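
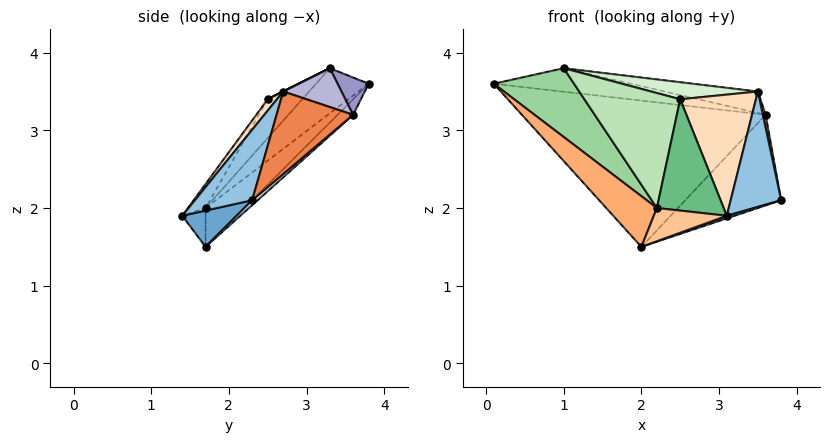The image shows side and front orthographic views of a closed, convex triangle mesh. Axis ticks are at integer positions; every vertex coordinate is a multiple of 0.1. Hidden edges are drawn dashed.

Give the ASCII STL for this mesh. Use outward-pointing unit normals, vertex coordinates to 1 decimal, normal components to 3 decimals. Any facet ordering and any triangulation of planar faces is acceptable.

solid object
 facet normal 0.330 -0.047 -0.943
  outer loop
   vertex 3.1 1.4 1.9
   vertex 2.0 1.7 1.5
   vertex 3.8 2.3 2.1
  endloop
 endfacet
 facet normal 0.708 -0.624 0.330
  outer loop
   vertex 3.5 2.7 3.5
   vertex 3.1 1.4 1.9
   vertex 3.8 2.3 2.1
  endloop
 endfacet
 facet normal -0.044 0.686 -0.726
  outer loop
   vertex 3.6 3.6 3.2
   vertex 2.0 1.7 1.5
   vertex 0.1 3.8 3.6
  endloop
 endfacet
 facet normal 0.037 0.649 -0.760
  outer loop
   vertex 3.6 3.6 3.2
   vertex 3.8 2.3 2.1
   vertex 2.0 1.7 1.5
  endloop
 endfacet
 facet normal 0.975 -0.035 0.219
  outer loop
   vertex 3.6 3.6 3.2
   vertex 3.5 2.7 3.5
   vertex 3.8 2.3 2.1
  endloop
 endfacet
 facet normal -0.591 -0.771 0.236
  outer loop
   vertex 2.2 1.7 2.0
   vertex 0.1 3.8 3.6
   vertex 2.0 1.7 1.5
  endloop
 endfacet
 facet normal -0.302 -0.946 0.121
  outer loop
   vertex 2.2 1.7 2.0
   vertex 2.0 1.7 1.5
   vertex 3.1 1.4 1.9
  endloop
 endfacet
 facet normal 0.096 -0.784 0.613
  outer loop
   vertex 2.5 2.5 3.4
   vertex 3.1 1.4 1.9
   vertex 3.5 2.7 3.5
  endloop
 endfacet
 facet normal -0.218 -0.827 0.519
  outer loop
   vertex 2.5 2.5 3.4
   vertex 2.2 1.7 2.0
   vertex 3.1 1.4 1.9
  endloop
 endfacet
 facet normal -0.513 -0.782 0.353
  outer loop
   vertex 1.0 3.3 3.8
   vertex 0.1 3.8 3.6
   vertex 2.2 1.7 2.0
  endloop
 endfacet
 facet normal -0.289 -0.803 0.521
  outer loop
   vertex 1.0 3.3 3.8
   vertex 2.2 1.7 2.0
   vertex 2.5 2.5 3.4
  endloop
 endfacet
 facet normal 0.000 -0.447 0.894
  outer loop
   vertex 1.0 3.3 3.8
   vertex 2.5 2.5 3.4
   vertex 3.5 2.7 3.5
  endloop
 endfacet
 facet normal 0.126 0.555 0.822
  outer loop
   vertex 1.0 3.3 3.8
   vertex 3.6 3.6 3.2
   vertex 0.1 3.8 3.6
  endloop
 endfacet
 facet normal 0.183 0.293 0.939
  outer loop
   vertex 1.0 3.3 3.8
   vertex 3.5 2.7 3.5
   vertex 3.6 3.6 3.2
  endloop
 endfacet
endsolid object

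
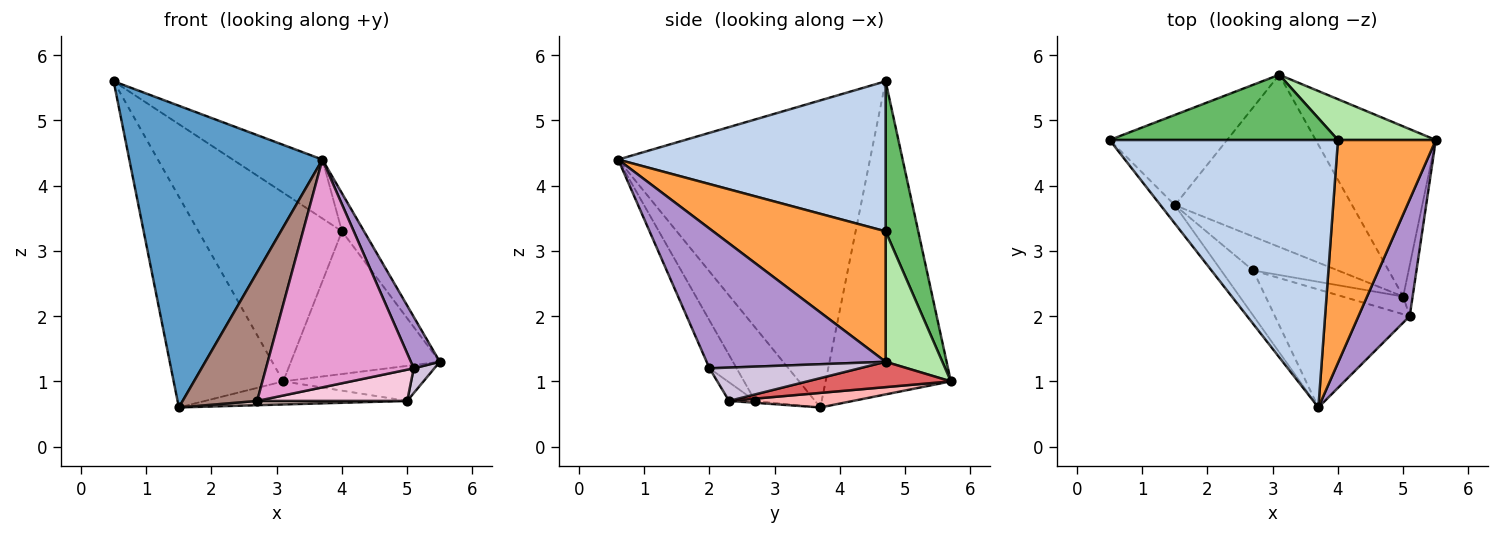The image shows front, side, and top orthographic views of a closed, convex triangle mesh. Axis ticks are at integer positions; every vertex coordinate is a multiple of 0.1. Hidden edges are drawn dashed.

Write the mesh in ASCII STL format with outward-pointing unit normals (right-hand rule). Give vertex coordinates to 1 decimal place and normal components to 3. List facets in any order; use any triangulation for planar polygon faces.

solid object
 facet normal -0.793 -0.608 -0.037
  outer loop
   vertex 1.5 3.7 0.6
   vertex 3.7 0.6 4.4
   vertex 0.5 4.7 5.6
  endloop
 endfacet
 facet normal 0.540 0.181 0.822
  outer loop
   vertex 4.0 4.7 3.3
   vertex 0.5 4.7 5.6
   vertex 3.7 0.6 4.4
  endloop
 endfacet
 facet normal 0.796 0.102 0.597
  outer loop
   vertex 4.0 4.7 3.3
   vertex 3.7 0.6 4.4
   vertex 5.5 4.7 1.3
  endloop
 endfacet
 facet normal -0.724 0.634 -0.272
  outer loop
   vertex 3.1 5.7 1.0
   vertex 1.5 3.7 0.6
   vertex 0.5 4.7 5.6
  endloop
 endfacet
 facet normal 0.210 0.924 0.320
  outer loop
   vertex 3.1 5.7 1.0
   vertex 0.5 4.7 5.6
   vertex 4.0 4.7 3.3
  endloop
 endfacet
 facet normal 0.344 0.903 0.258
  outer loop
   vertex 3.1 5.7 1.0
   vertex 4.0 4.7 3.3
   vertex 5.5 4.7 1.3
  endloop
 endfacet
 facet normal 0.202 0.198 -0.959
  outer loop
   vertex 3.1 5.7 1.0
   vertex 5.5 4.7 1.3
   vertex 5.0 2.3 0.7
  endloop
 endfacet
 facet normal 0.081 0.133 -0.988
  outer loop
   vertex 3.1 5.7 1.0
   vertex 5.0 2.3 0.7
   vertex 1.5 3.7 0.6
  endloop
 endfacet
 facet normal 0.928 -0.150 0.340
  outer loop
   vertex 5.1 2.0 1.2
   vertex 5.5 4.7 1.3
   vertex 3.7 0.6 4.4
  endloop
 endfacet
 facet normal 0.954 -0.131 -0.270
  outer loop
   vertex 5.1 2.0 1.2
   vertex 5.0 2.3 0.7
   vertex 5.5 4.7 1.3
  endloop
 endfacet
 facet normal -0.605 -0.752 -0.263
  outer loop
   vertex 2.7 2.7 0.7
   vertex 3.7 0.6 4.4
   vertex 1.5 3.7 0.6
  endloop
 endfacet
 facet normal -0.022 -0.125 -0.992
  outer loop
   vertex 2.7 2.7 0.7
   vertex 1.5 3.7 0.6
   vertex 5.0 2.3 0.7
  endloop
 endfacet
 facet normal -0.161 -0.876 -0.454
  outer loop
   vertex 2.7 2.7 0.7
   vertex 5.1 2.0 1.2
   vertex 3.7 0.6 4.4
  endloop
 endfacet
 facet normal -0.150 -0.861 -0.487
  outer loop
   vertex 2.7 2.7 0.7
   vertex 5.0 2.3 0.7
   vertex 5.1 2.0 1.2
  endloop
 endfacet
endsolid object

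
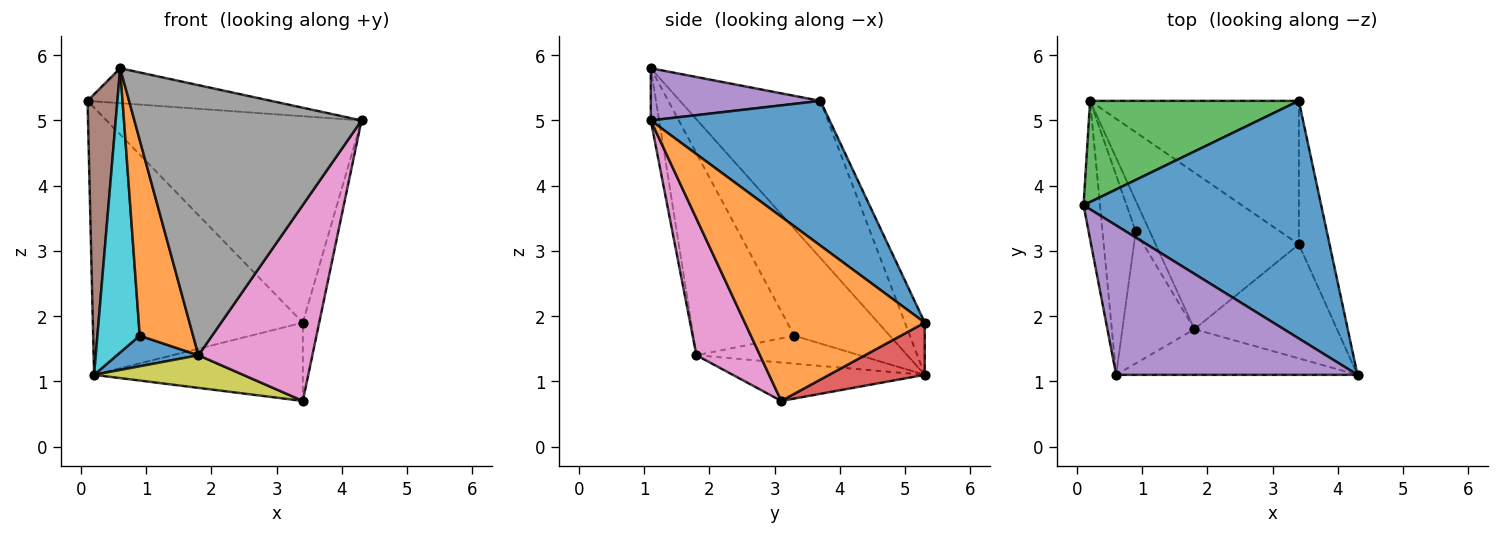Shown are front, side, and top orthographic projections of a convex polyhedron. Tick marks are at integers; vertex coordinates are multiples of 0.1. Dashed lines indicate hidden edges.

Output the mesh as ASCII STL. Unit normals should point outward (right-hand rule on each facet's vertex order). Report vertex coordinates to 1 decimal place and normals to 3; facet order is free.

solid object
 facet normal 0.418 0.596 0.686
  outer loop
   vertex 3.4 5.3 1.9
   vertex 0.1 3.7 5.3
   vertex 4.3 1.1 5.0
  endloop
 endfacet
 facet normal 0.982 0.089 -0.164
  outer loop
   vertex 3.4 3.1 0.7
   vertex 3.4 5.3 1.9
   vertex 4.3 1.1 5.0
  endloop
 endfacet
 facet normal -0.088 0.932 0.353
  outer loop
   vertex 0.2 5.3 1.1
   vertex 0.1 3.7 5.3
   vertex 3.4 5.3 1.9
  endloop
 endfacet
 facet normal 0.214 0.468 -0.857
  outer loop
   vertex 0.2 5.3 1.1
   vertex 3.4 5.3 1.9
   vertex 3.4 3.1 0.7
  endloop
 endfacet
 facet normal 0.206 0.223 0.953
  outer loop
   vertex 0.6 1.1 5.8
   vertex 4.3 1.1 5.0
   vertex 0.1 3.7 5.3
  endloop
 endfacet
 facet normal -0.973 -0.207 -0.102
  outer loop
   vertex 0.6 1.1 5.8
   vertex 0.1 3.7 5.3
   vertex 0.2 5.3 1.1
  endloop
 endfacet
 facet normal 0.434 -0.779 -0.453
  outer loop
   vertex 1.8 1.8 1.4
   vertex 3.4 3.1 0.7
   vertex 4.3 1.1 5.0
  endloop
 endfacet
 facet normal -0.036 -0.985 -0.167
  outer loop
   vertex 1.8 1.8 1.4
   vertex 4.3 1.1 5.0
   vertex 0.6 1.1 5.8
  endloop
 endfacet
 facet normal -0.254 -0.197 -0.947
  outer loop
   vertex 1.8 1.8 1.4
   vertex 0.2 5.3 1.1
   vertex 3.4 3.1 0.7
  endloop
 endfacet
 facet normal -0.879 -0.390 -0.274
  outer loop
   vertex 0.9 3.3 1.7
   vertex 0.6 1.1 5.8
   vertex 0.2 5.3 1.1
  endloop
 endfacet
 facet normal -0.816 -0.408 -0.408
  outer loop
   vertex 0.9 3.3 1.7
   vertex 0.2 5.3 1.1
   vertex 1.8 1.8 1.4
  endloop
 endfacet
 facet normal -0.843 -0.446 -0.301
  outer loop
   vertex 0.9 3.3 1.7
   vertex 1.8 1.8 1.4
   vertex 0.6 1.1 5.8
  endloop
 endfacet
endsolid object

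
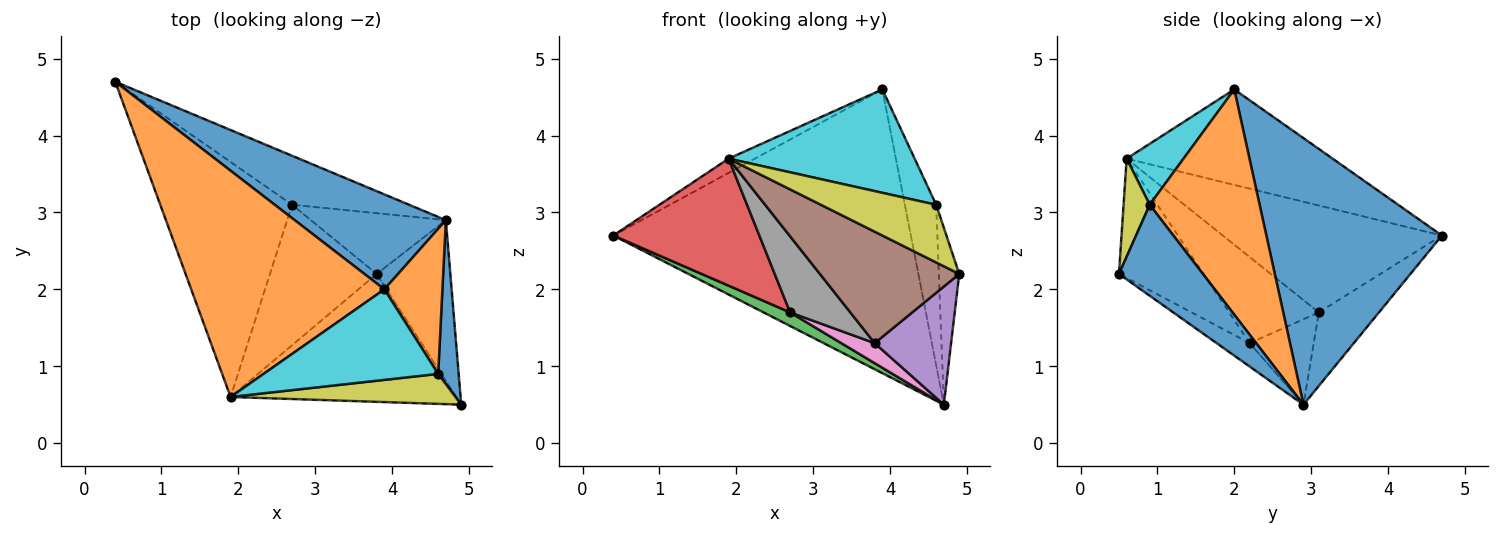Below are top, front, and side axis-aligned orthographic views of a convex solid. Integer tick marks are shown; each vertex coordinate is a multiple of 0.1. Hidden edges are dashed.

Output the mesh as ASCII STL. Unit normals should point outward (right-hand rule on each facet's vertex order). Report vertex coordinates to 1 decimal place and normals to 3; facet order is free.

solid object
 facet normal 0.488 0.828 0.277
  outer loop
   vertex 3.9 2.0 4.6
   vertex 4.7 2.9 0.5
   vertex 0.4 4.7 2.7
  endloop
 endfacet
 facet normal -0.442 0.056 0.895
  outer loop
   vertex 1.9 0.6 3.7
   vertex 3.9 2.0 4.6
   vertex 0.4 4.7 2.7
  endloop
 endfacet
 facet normal -0.518 -0.229 -0.825
  outer loop
   vertex 2.7 3.1 1.7
   vertex 0.4 4.7 2.7
   vertex 4.7 2.9 0.5
  endloop
 endfacet
 facet normal -0.581 -0.387 -0.716
  outer loop
   vertex 2.7 3.1 1.7
   vertex 1.9 0.6 3.7
   vertex 0.4 4.7 2.7
  endloop
 endfacet
 facet normal -0.248 -0.574 -0.781
  outer loop
   vertex 3.8 2.2 1.3
   vertex 4.7 2.9 0.5
   vertex 4.9 0.5 2.2
  endloop
 endfacet
 facet normal -0.370 -0.610 -0.700
  outer loop
   vertex 3.8 2.2 1.3
   vertex 4.9 0.5 2.2
   vertex 1.9 0.6 3.7
  endloop
 endfacet
 facet normal -0.515 -0.268 -0.814
  outer loop
   vertex 3.8 2.2 1.3
   vertex 2.7 3.1 1.7
   vertex 4.7 2.9 0.5
  endloop
 endfacet
 facet normal -0.579 -0.389 -0.717
  outer loop
   vertex 3.8 2.2 1.3
   vertex 1.9 0.6 3.7
   vertex 2.7 3.1 1.7
  endloop
 endfacet
 facet normal 0.197 -0.870 0.452
  outer loop
   vertex 4.6 0.9 3.1
   vertex 1.9 0.6 3.7
   vertex 4.9 0.5 2.2
  endloop
 endfacet
 facet normal 0.224 -0.733 0.642
  outer loop
   vertex 4.6 0.9 3.1
   vertex 3.9 2.0 4.6
   vertex 1.9 0.6 3.7
  endloop
 endfacet
 facet normal 0.949 0.231 0.214
  outer loop
   vertex 4.6 0.9 3.1
   vertex 4.9 0.5 2.2
   vertex 4.7 2.9 0.5
  endloop
 endfacet
 facet normal 0.933 0.266 0.241
  outer loop
   vertex 4.6 0.9 3.1
   vertex 4.7 2.9 0.5
   vertex 3.9 2.0 4.6
  endloop
 endfacet
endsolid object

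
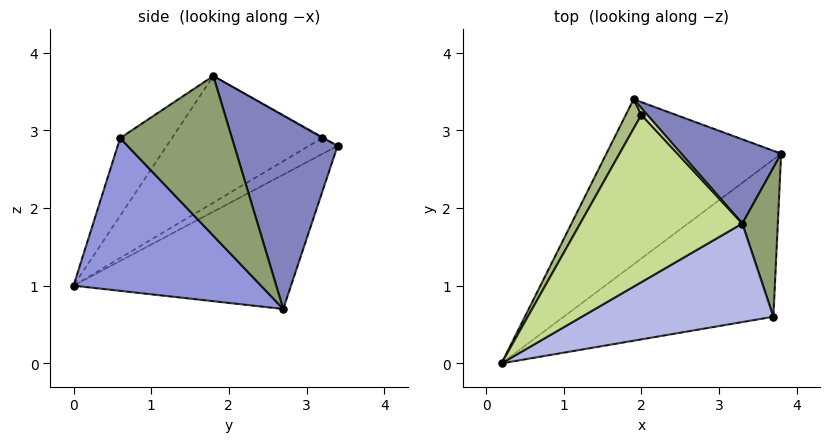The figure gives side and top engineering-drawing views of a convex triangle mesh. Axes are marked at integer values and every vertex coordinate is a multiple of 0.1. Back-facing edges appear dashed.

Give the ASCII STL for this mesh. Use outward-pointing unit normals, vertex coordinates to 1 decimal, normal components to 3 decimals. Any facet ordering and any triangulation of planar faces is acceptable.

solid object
 facet normal -0.494 0.587 -0.642
  outer loop
   vertex 1.9 3.4 2.8
   vertex 3.8 2.7 0.7
   vertex 0.2 0.0 1.0
  endloop
 endfacet
 facet normal 0.617 0.719 0.319
  outer loop
   vertex 3.3 1.8 3.7
   vertex 3.8 2.7 0.7
   vertex 1.9 3.4 2.8
  endloop
 endfacet
 facet normal 0.443 -0.658 -0.608
  outer loop
   vertex 3.7 0.6 2.9
   vertex 0.2 0.0 1.0
   vertex 3.8 2.7 0.7
  endloop
 endfacet
 facet normal -0.302 -0.596 0.744
  outer loop
   vertex 3.7 0.6 2.9
   vertex 3.3 1.8 3.7
   vertex 0.2 0.0 1.0
  endloop
 endfacet
 facet normal 0.961 0.178 0.213
  outer loop
   vertex 3.7 0.6 2.9
   vertex 3.8 2.7 0.7
   vertex 3.3 1.8 3.7
  endloop
 endfacet
 facet normal -0.717 -0.010 0.697
  outer loop
   vertex 2.0 3.2 2.9
   vertex 1.9 3.4 2.8
   vertex 0.2 0.0 1.0
  endloop
 endfacet
 facet normal -0.611 -0.121 0.782
  outer loop
   vertex 2.0 3.2 2.9
   vertex 0.2 0.0 1.0
   vertex 3.3 1.8 3.7
  endloop
 endfacet
 facet normal -0.152 0.380 0.912
  outer loop
   vertex 2.0 3.2 2.9
   vertex 3.3 1.8 3.7
   vertex 1.9 3.4 2.8
  endloop
 endfacet
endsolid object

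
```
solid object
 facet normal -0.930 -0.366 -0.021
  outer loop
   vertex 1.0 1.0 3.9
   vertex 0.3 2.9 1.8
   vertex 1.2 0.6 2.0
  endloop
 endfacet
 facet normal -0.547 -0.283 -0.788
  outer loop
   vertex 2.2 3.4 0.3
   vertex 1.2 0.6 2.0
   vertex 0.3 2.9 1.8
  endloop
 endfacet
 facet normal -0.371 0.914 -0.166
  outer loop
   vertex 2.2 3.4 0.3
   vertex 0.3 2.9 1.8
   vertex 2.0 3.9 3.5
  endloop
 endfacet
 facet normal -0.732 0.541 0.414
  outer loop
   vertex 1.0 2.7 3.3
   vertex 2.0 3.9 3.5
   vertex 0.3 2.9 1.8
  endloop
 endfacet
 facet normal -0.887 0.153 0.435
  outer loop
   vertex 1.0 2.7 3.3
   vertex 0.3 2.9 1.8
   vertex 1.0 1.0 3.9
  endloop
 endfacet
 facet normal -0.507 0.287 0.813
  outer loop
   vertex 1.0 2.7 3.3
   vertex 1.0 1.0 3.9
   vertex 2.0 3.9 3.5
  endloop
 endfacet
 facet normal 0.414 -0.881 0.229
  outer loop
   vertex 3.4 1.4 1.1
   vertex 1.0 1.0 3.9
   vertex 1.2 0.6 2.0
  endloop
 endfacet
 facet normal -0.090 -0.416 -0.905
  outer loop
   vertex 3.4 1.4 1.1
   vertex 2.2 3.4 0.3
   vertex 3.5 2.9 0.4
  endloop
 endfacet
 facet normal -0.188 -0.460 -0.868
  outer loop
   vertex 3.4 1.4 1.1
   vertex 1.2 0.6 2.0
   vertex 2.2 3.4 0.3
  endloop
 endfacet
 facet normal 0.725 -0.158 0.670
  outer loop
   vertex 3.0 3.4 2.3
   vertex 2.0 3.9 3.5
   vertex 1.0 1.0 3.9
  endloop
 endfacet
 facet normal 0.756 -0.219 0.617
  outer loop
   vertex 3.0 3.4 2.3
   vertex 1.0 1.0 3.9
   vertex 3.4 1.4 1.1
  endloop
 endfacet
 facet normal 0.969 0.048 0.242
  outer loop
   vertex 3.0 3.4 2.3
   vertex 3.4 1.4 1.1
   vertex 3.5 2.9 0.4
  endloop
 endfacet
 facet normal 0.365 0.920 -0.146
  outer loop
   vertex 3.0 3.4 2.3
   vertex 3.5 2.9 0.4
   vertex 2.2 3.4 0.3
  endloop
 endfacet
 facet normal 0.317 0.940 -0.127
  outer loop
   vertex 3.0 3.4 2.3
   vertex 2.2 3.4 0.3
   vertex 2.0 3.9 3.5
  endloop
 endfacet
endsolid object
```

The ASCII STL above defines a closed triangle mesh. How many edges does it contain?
21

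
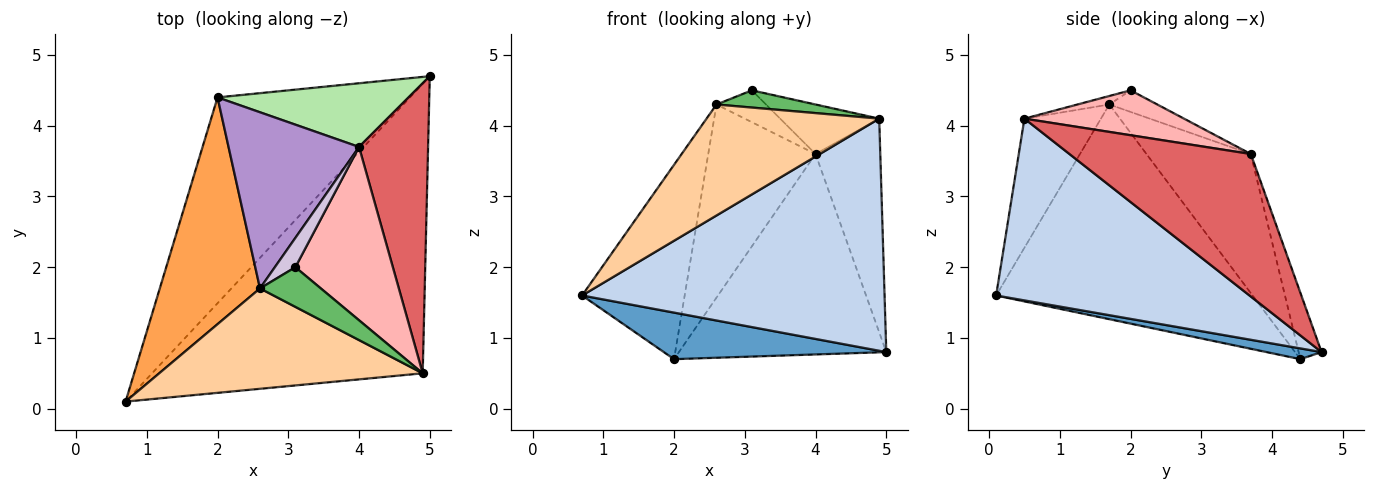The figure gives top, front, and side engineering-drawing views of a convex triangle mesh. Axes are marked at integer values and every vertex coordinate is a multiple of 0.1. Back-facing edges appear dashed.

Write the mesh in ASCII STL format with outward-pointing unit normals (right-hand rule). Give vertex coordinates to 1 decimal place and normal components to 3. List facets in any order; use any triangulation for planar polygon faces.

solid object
 facet normal 0.054 -0.220 -0.974
  outer loop
   vertex 2.0 4.4 0.7
   vertex 5.0 4.7 0.8
   vertex 0.7 0.1 1.6
  endloop
 endfacet
 facet normal 0.464 -0.554 -0.691
  outer loop
   vertex 4.9 0.5 4.1
   vertex 0.7 0.1 1.6
   vertex 5.0 4.7 0.8
  endloop
 endfacet
 facet normal -0.852 0.341 0.398
  outer loop
   vertex 2.6 1.7 4.3
   vertex 2.0 4.4 0.7
   vertex 0.7 0.1 1.6
  endloop
 endfacet
 facet normal -0.312 -0.705 0.637
  outer loop
   vertex 2.6 1.7 4.3
   vertex 0.7 0.1 1.6
   vertex 4.9 0.5 4.1
  endloop
 endfacet
 facet normal -0.127 -0.395 0.910
  outer loop
   vertex 2.6 1.7 4.3
   vertex 4.9 0.5 4.1
   vertex 3.1 2.0 4.5
  endloop
 endfacet
 facet normal -0.105 0.948 0.301
  outer loop
   vertex 4.0 3.7 3.6
   vertex 5.0 4.7 0.8
   vertex 2.0 4.4 0.7
  endloop
 endfacet
 facet normal 0.857 0.306 0.415
  outer loop
   vertex 4.0 3.7 3.6
   vertex 4.9 0.5 4.1
   vertex 5.0 4.7 0.8
  endloop
 endfacet
 facet normal 0.405 0.251 0.879
  outer loop
   vertex 4.0 3.7 3.6
   vertex 3.1 2.0 4.5
   vertex 4.9 0.5 4.1
  endloop
 endfacet
 facet normal -0.584 0.600 0.547
  outer loop
   vertex 4.0 3.7 3.6
   vertex 2.0 4.4 0.7
   vertex 2.6 1.7 4.3
  endloop
 endfacet
 facet normal -0.580 0.599 0.552
  outer loop
   vertex 4.0 3.7 3.6
   vertex 2.6 1.7 4.3
   vertex 3.1 2.0 4.5
  endloop
 endfacet
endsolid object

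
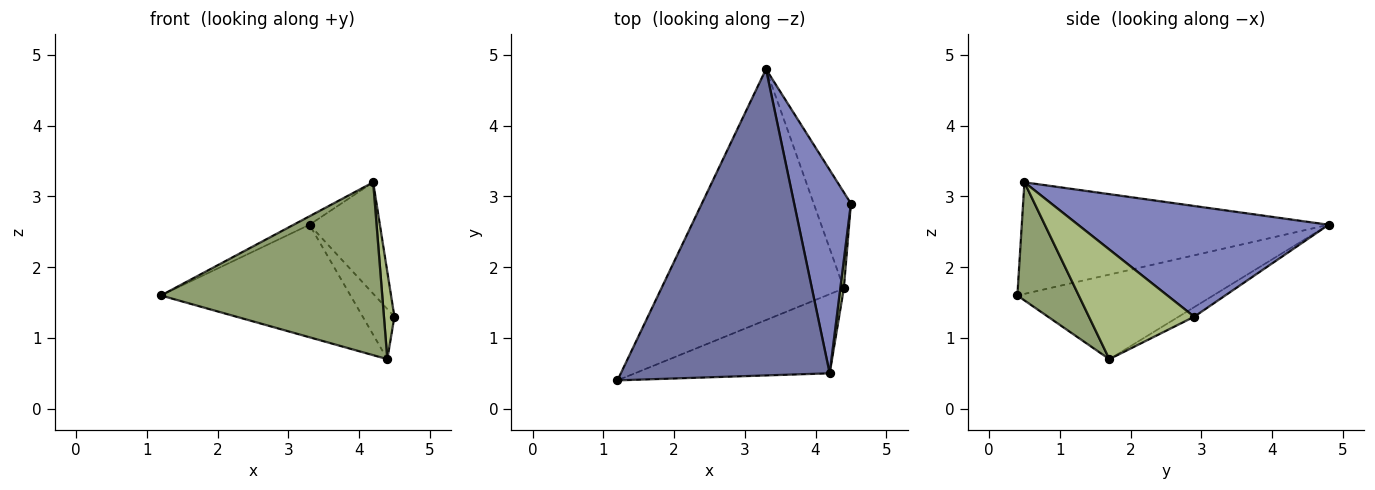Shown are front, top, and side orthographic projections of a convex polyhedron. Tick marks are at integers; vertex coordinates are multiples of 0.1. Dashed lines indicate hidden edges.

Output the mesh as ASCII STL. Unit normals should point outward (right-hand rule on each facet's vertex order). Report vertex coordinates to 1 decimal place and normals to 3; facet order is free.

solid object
 facet normal -0.471 0.024 0.882
  outer loop
   vertex 4.2 0.5 3.2
   vertex 3.3 4.8 2.6
   vertex 1.2 0.4 1.6
  endloop
 endfacet
 facet normal 0.863 0.242 0.443
  outer loop
   vertex 4.2 0.5 3.2
   vertex 4.5 2.9 1.3
   vertex 3.3 4.8 2.6
  endloop
 endfacet
 facet normal -0.389 0.377 -0.840
  outer loop
   vertex 4.4 1.7 0.7
   vertex 1.2 0.4 1.6
   vertex 3.3 4.8 2.6
  endloop
 endfacet
 facet normal -0.223 0.451 -0.864
  outer loop
   vertex 4.4 1.7 0.7
   vertex 3.3 4.8 2.6
   vertex 4.5 2.9 1.3
  endloop
 endfacet
 facet normal 0.245 -0.882 -0.404
  outer loop
   vertex 4.4 1.7 0.7
   vertex 4.2 0.5 3.2
   vertex 1.2 0.4 1.6
  endloop
 endfacet
 facet normal 0.995 -0.099 0.032
  outer loop
   vertex 4.4 1.7 0.7
   vertex 4.5 2.9 1.3
   vertex 4.2 0.5 3.2
  endloop
 endfacet
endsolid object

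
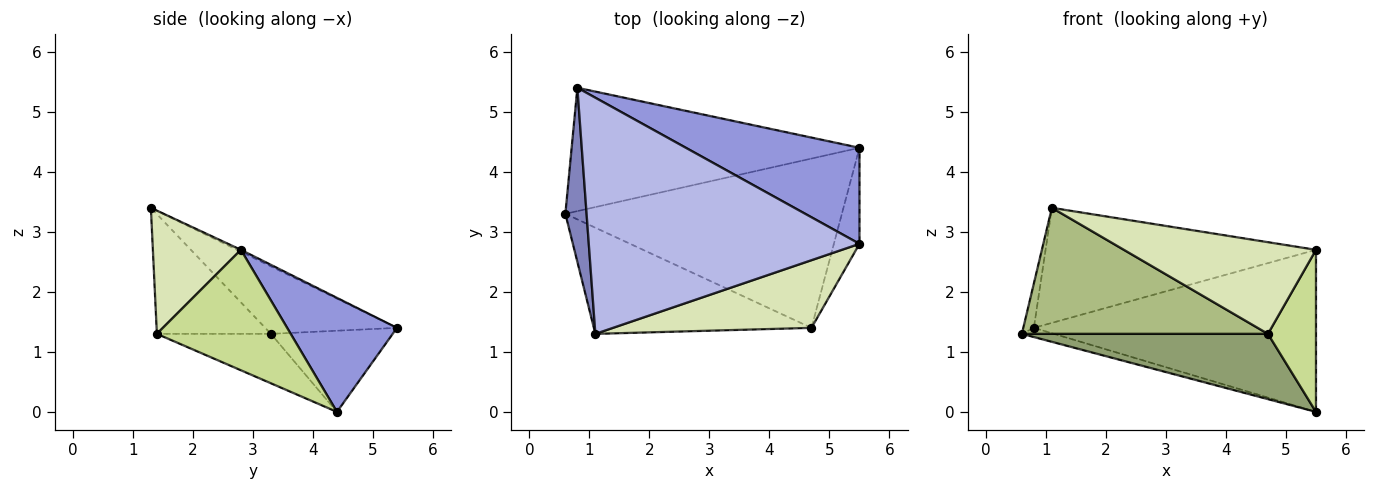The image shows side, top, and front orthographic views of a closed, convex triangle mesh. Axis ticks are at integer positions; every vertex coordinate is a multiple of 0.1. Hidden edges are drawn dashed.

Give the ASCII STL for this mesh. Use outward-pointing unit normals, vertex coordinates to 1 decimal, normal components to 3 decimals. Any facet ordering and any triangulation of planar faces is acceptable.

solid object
 facet normal -0.271 0.071 -0.960
  outer loop
   vertex 0.8 5.4 1.4
   vertex 5.5 4.4 0.0
   vertex 0.6 3.3 1.3
  endloop
 endfacet
 facet normal -0.951 0.076 0.299
  outer loop
   vertex 0.8 5.4 1.4
   vertex 0.6 3.3 1.3
   vertex 1.1 1.3 3.4
  endloop
 endfacet
 facet normal 0.318 0.816 0.483
  outer loop
   vertex 5.5 2.8 2.7
   vertex 5.5 4.4 0.0
   vertex 0.8 5.4 1.4
  endloop
 endfacet
 facet normal -0.006 0.438 0.899
  outer loop
   vertex 5.5 2.8 2.7
   vertex 0.8 5.4 1.4
   vertex 1.1 1.3 3.4
  endloop
 endfacet
 facet normal -0.164 -0.355 -0.920
  outer loop
   vertex 4.7 1.4 1.3
   vertex 0.6 3.3 1.3
   vertex 5.5 4.4 0.0
  endloop
 endfacet
 facet normal -0.334 -0.721 -0.607
  outer loop
   vertex 4.7 1.4 1.3
   vertex 1.1 1.3 3.4
   vertex 0.6 3.3 1.3
  endloop
 endfacet
 facet normal 0.923 -0.331 -0.196
  outer loop
   vertex 4.7 1.4 1.3
   vertex 5.5 4.4 0.0
   vertex 5.5 2.8 2.7
  endloop
 endfacet
 facet normal 0.346 -0.755 0.557
  outer loop
   vertex 4.7 1.4 1.3
   vertex 5.5 2.8 2.7
   vertex 1.1 1.3 3.4
  endloop
 endfacet
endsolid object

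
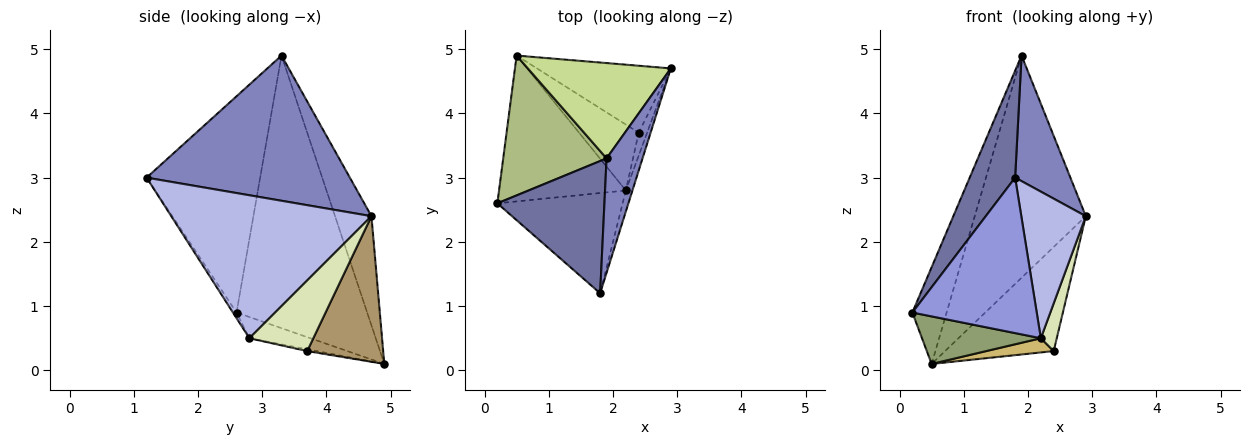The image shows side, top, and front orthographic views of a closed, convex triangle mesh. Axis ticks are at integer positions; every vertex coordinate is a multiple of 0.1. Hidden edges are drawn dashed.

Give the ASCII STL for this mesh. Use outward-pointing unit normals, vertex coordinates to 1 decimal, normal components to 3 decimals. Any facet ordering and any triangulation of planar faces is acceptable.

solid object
 facet normal -0.844 -0.338 0.418
  outer loop
   vertex 1.9 3.3 4.9
   vertex 0.2 2.6 0.9
   vertex 1.8 1.2 3.0
  endloop
 endfacet
 facet normal 0.939 -0.255 0.233
  outer loop
   vertex 1.9 3.3 4.9
   vertex 1.8 1.2 3.0
   vertex 2.9 4.7 2.4
  endloop
 endfacet
 facet normal -0.024 -0.840 -0.542
  outer loop
   vertex 2.2 2.8 0.5
   vertex 1.8 1.2 3.0
   vertex 0.2 2.6 0.9
  endloop
 endfacet
 facet normal 0.951 -0.306 -0.044
  outer loop
   vertex 2.2 2.8 0.5
   vertex 2.9 4.7 2.4
   vertex 1.8 1.2 3.0
  endloop
 endfacet
 facet normal -0.157 -0.306 -0.939
  outer loop
   vertex 0.5 4.9 0.1
   vertex 2.2 2.8 0.5
   vertex 0.2 2.6 0.9
  endloop
 endfacet
 facet normal -0.908 0.238 0.344
  outer loop
   vertex 0.5 4.9 0.1
   vertex 0.2 2.6 0.9
   vertex 1.9 3.3 4.9
  endloop
 endfacet
 facet normal -0.288 0.880 0.377
  outer loop
   vertex 0.5 4.9 0.1
   vertex 1.9 3.3 4.9
   vertex 2.9 4.7 2.4
  endloop
 endfacet
 facet normal 0.964 -0.240 -0.115
  outer loop
   vertex 2.4 3.7 0.3
   vertex 2.9 4.7 2.4
   vertex 2.2 2.8 0.5
  endloop
 endfacet
 facet normal 0.507 0.725 -0.466
  outer loop
   vertex 2.4 3.7 0.3
   vertex 0.5 4.9 0.1
   vertex 2.9 4.7 2.4
  endloop
 endfacet
 facet normal -0.030 -0.210 -0.977
  outer loop
   vertex 2.4 3.7 0.3
   vertex 2.2 2.8 0.5
   vertex 0.5 4.9 0.1
  endloop
 endfacet
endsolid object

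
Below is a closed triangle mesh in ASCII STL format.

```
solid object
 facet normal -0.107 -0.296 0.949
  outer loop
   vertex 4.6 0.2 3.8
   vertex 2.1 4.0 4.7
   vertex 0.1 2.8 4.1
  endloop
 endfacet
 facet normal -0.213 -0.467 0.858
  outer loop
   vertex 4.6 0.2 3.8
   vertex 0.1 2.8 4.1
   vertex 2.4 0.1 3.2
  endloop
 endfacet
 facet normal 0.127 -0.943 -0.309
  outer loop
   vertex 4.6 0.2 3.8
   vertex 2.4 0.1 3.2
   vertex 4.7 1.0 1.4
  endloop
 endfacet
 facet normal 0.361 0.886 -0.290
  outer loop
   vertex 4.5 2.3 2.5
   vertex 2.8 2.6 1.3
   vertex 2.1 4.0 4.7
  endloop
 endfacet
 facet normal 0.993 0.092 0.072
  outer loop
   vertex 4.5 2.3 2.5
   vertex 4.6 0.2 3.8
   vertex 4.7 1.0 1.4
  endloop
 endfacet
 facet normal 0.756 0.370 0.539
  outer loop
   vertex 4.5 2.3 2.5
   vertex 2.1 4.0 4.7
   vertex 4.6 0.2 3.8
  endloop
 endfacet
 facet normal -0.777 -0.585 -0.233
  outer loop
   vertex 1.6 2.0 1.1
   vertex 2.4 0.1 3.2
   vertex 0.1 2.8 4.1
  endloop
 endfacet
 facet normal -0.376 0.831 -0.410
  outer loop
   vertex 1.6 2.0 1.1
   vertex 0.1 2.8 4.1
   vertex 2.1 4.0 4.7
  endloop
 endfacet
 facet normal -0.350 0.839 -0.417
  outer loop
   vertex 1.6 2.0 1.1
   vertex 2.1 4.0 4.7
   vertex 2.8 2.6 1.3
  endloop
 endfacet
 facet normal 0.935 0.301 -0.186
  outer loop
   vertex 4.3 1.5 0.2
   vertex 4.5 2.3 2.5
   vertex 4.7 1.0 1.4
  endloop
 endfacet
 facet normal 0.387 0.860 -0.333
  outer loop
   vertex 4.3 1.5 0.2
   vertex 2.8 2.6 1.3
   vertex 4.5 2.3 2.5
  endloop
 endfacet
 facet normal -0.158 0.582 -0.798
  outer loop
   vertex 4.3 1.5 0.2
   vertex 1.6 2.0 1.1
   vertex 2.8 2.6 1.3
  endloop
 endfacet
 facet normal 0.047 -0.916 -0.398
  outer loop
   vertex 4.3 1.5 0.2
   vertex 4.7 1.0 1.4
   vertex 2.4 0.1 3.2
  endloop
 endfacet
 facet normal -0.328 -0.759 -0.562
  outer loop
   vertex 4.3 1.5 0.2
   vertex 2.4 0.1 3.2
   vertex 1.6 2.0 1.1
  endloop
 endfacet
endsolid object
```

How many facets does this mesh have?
14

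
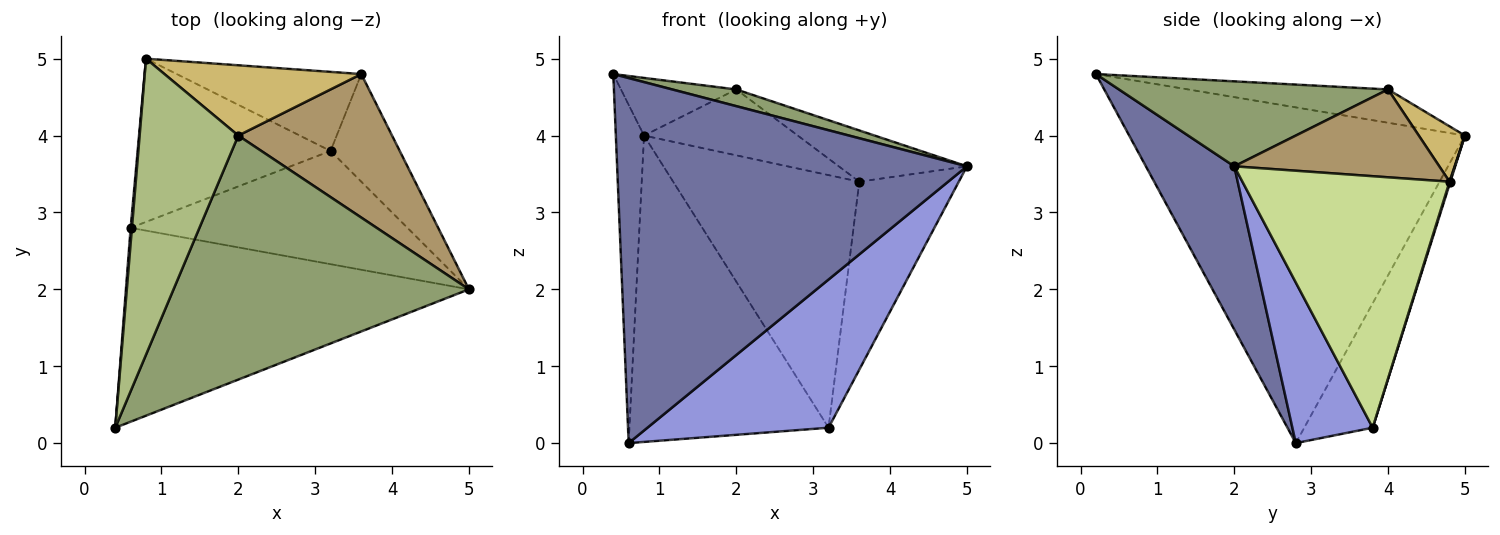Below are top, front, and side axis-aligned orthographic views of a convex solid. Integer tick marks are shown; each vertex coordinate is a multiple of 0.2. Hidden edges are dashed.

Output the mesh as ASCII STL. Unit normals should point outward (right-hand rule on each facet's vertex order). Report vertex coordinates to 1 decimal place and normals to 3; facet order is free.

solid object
 facet normal 0.218 -0.862 -0.458
  outer loop
   vertex 0.6 2.8 0.0
   vertex 5.0 2.0 3.6
   vertex 0.4 0.2 4.8
  endloop
 endfacet
 facet normal -0.996 0.084 0.004
  outer loop
   vertex 0.6 2.8 0.0
   vertex 0.4 0.2 4.8
   vertex 0.8 5.0 4.0
  endloop
 endfacet
 facet normal 0.332 -0.749 -0.573
  outer loop
   vertex 3.2 3.8 0.2
   vertex 5.0 2.0 3.6
   vertex 0.6 2.8 0.0
  endloop
 endfacet
 facet normal -0.290 0.845 -0.450
  outer loop
   vertex 3.2 3.8 0.2
   vertex 0.6 2.8 0.0
   vertex 0.8 5.0 4.0
  endloop
 endfacet
 facet normal 0.276 -0.066 0.959
  outer loop
   vertex 2.0 4.0 4.6
   vertex 0.4 0.2 4.8
   vertex 5.0 2.0 3.6
  endloop
 endfacet
 facet normal -0.315 0.182 0.932
  outer loop
   vertex 2.0 4.0 4.6
   vertex 0.8 5.0 4.0
   vertex 0.4 0.2 4.8
  endloop
 endfacet
 facet normal 0.875 0.420 -0.241
  outer loop
   vertex 3.6 4.8 3.4
   vertex 5.0 2.0 3.6
   vertex 3.2 3.8 0.2
  endloop
 endfacet
 facet normal 0.004 0.954 -0.299
  outer loop
   vertex 3.6 4.8 3.4
   vertex 3.2 3.8 0.2
   vertex 0.8 5.0 4.0
  endloop
 endfacet
 facet normal 0.474 0.296 0.829
  outer loop
   vertex 3.6 4.8 3.4
   vertex 2.0 4.0 4.6
   vertex 5.0 2.0 3.6
  endloop
 endfacet
 facet normal 0.201 0.670 0.715
  outer loop
   vertex 3.6 4.8 3.4
   vertex 0.8 5.0 4.0
   vertex 2.0 4.0 4.6
  endloop
 endfacet
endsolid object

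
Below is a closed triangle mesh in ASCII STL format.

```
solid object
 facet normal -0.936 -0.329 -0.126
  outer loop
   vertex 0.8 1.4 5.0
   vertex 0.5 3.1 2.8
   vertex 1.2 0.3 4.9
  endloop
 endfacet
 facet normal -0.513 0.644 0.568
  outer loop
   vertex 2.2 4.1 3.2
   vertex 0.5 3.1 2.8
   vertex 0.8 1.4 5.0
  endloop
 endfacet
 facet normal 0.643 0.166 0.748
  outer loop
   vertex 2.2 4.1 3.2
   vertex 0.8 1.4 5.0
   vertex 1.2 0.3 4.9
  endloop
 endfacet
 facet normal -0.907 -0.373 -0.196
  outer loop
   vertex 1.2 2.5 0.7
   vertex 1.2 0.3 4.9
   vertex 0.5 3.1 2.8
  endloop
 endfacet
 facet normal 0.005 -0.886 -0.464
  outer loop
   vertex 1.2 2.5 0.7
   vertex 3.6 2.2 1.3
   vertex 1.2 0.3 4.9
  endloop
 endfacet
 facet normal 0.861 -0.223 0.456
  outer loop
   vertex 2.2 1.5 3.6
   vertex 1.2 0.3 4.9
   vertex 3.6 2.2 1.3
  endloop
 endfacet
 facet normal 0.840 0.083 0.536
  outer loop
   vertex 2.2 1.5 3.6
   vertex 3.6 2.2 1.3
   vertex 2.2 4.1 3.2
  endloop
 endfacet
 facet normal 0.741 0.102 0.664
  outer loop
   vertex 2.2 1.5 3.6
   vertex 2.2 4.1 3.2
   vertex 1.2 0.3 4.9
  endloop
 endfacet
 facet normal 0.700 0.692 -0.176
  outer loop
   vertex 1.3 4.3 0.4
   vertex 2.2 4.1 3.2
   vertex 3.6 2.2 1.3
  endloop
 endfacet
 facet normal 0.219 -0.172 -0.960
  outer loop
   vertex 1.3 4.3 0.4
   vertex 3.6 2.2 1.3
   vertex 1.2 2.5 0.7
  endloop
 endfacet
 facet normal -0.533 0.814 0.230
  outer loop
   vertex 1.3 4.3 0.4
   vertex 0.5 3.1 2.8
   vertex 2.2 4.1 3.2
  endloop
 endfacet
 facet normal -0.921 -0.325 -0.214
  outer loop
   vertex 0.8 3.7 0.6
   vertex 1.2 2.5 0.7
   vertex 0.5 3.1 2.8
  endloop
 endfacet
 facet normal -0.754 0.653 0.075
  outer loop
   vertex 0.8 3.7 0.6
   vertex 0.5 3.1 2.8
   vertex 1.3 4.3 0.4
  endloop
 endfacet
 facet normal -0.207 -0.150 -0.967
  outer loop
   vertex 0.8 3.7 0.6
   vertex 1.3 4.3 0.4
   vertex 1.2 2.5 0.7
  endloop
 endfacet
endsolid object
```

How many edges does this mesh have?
21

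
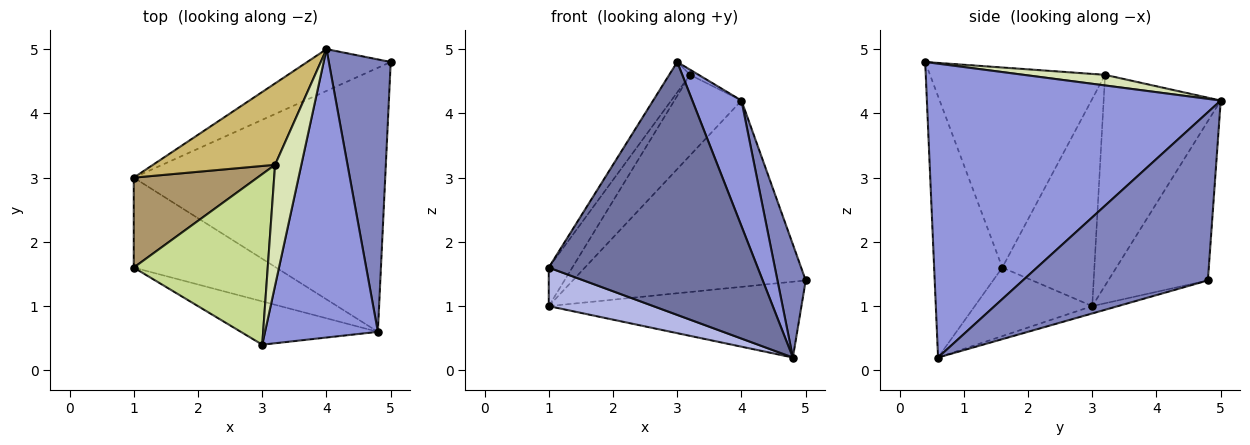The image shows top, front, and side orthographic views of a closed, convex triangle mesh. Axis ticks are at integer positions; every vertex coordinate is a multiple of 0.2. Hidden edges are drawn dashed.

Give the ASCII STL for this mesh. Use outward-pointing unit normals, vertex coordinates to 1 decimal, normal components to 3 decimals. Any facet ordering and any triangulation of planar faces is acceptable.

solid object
 facet normal -0.306 -0.938 -0.161
  outer loop
   vertex 3.0 0.4 4.8
   vertex 1.0 1.6 1.6
   vertex 4.8 0.6 0.2
  endloop
 endfacet
 facet normal 0.929 -0.142 0.342
  outer loop
   vertex 4.0 5.0 4.2
   vertex 4.8 0.6 0.2
   vertex 5.0 4.8 1.4
  endloop
 endfacet
 facet normal 0.922 -0.154 0.354
  outer loop
   vertex 4.0 5.0 4.2
   vertex 3.0 0.4 4.8
   vertex 4.8 0.6 0.2
  endloop
 endfacet
 facet normal -0.404 -0.360 -0.841
  outer loop
   vertex 1.0 3.0 1.0
   vertex 4.8 0.6 0.2
   vertex 1.0 1.6 1.6
  endloop
 endfacet
 facet normal -0.028 0.276 -0.961
  outer loop
   vertex 1.0 3.0 1.0
   vertex 5.0 4.8 1.4
   vertex 4.8 0.6 0.2
  endloop
 endfacet
 facet normal -0.385 0.901 -0.202
  outer loop
   vertex 1.0 3.0 1.0
   vertex 4.0 5.0 4.2
   vertex 5.0 4.8 1.4
  endloop
 endfacet
 facet normal -0.827 0.099 0.554
  outer loop
   vertex 3.2 3.2 4.6
   vertex 1.0 1.6 1.6
   vertex 3.0 0.4 4.8
  endloop
 endfacet
 facet normal 0.374 0.039 0.926
  outer loop
   vertex 3.2 3.2 4.6
   vertex 3.0 0.4 4.8
   vertex 4.0 5.0 4.2
  endloop
 endfacet
 facet normal -0.839 0.215 0.501
  outer loop
   vertex 3.2 3.2 4.6
   vertex 1.0 3.0 1.0
   vertex 1.0 1.6 1.6
  endloop
 endfacet
 facet normal -0.775 0.444 0.449
  outer loop
   vertex 3.2 3.2 4.6
   vertex 4.0 5.0 4.2
   vertex 1.0 3.0 1.0
  endloop
 endfacet
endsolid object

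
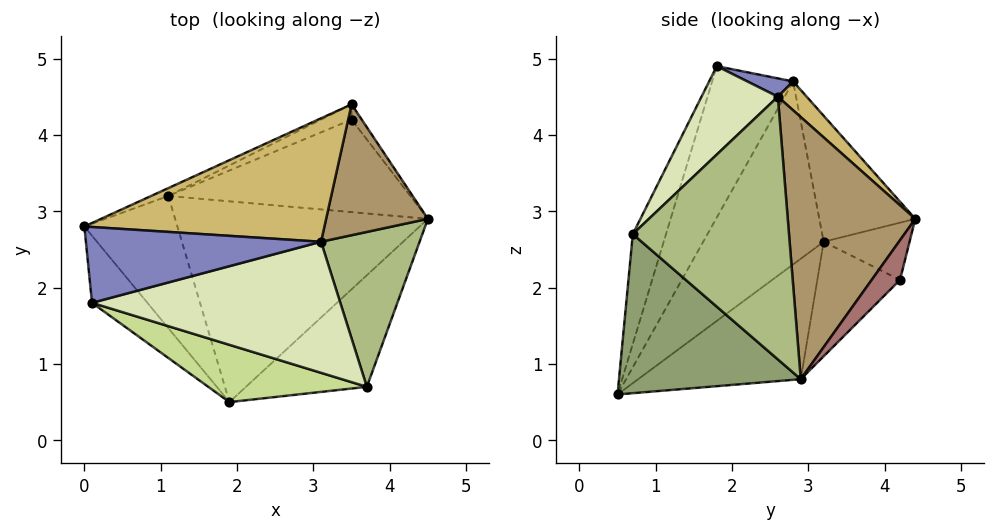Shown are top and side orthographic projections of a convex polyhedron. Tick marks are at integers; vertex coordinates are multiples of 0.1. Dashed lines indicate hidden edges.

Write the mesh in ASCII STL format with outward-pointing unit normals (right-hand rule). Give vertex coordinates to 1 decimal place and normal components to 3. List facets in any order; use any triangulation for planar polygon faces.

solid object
 facet normal -0.927 -0.161 -0.339
  outer loop
   vertex 0.1 1.8 4.9
   vertex 0.0 2.8 4.7
   vertex 1.9 0.5 0.6
  endloop
 endfacet
 facet normal 0.076 0.203 0.976
  outer loop
   vertex 3.1 2.6 4.5
   vertex 0.0 2.8 4.7
   vertex 0.1 1.8 4.9
  endloop
 endfacet
 facet normal -0.889 0.071 -0.452
  outer loop
   vertex 1.1 3.2 2.6
   vertex 1.9 0.5 0.6
   vertex 0.0 2.8 4.7
  endloop
 endfacet
 facet normal -0.378 0.476 -0.794
  outer loop
   vertex 1.1 3.2 2.6
   vertex 4.5 2.9 0.8
   vertex 1.9 0.5 0.6
  endloop
 endfacet
 facet normal 0.618 -0.630 -0.470
  outer loop
   vertex 3.7 0.7 2.7
   vertex 1.9 0.5 0.6
   vertex 4.5 2.9 0.8
  endloop
 endfacet
 facet normal 0.936 -0.037 0.351
  outer loop
   vertex 3.7 0.7 2.7
   vertex 4.5 2.9 0.8
   vertex 3.1 2.6 4.5
  endloop
 endfacet
 facet normal -0.156 -0.962 0.225
  outer loop
   vertex 3.7 0.7 2.7
   vertex 0.1 1.8 4.9
   vertex 1.9 0.5 0.6
  endloop
 endfacet
 facet normal 0.264 -0.618 0.740
  outer loop
   vertex 3.7 0.7 2.7
   vertex 3.1 2.6 4.5
   vertex 0.1 1.8 4.9
  endloop
 endfacet
 facet normal 0.926 0.114 0.360
  outer loop
   vertex 3.5 4.4 2.9
   vertex 3.1 2.6 4.5
   vertex 4.5 2.9 0.8
  endloop
 endfacet
 facet normal 0.091 0.650 0.754
  outer loop
   vertex 3.5 4.4 2.9
   vertex 0.0 2.8 4.7
   vertex 3.1 2.6 4.5
  endloop
 endfacet
 facet normal -0.440 0.896 -0.060
  outer loop
   vertex 3.5 4.4 2.9
   vertex 1.1 3.2 2.6
   vertex 0.0 2.8 4.7
  endloop
 endfacet
 facet normal -0.371 0.498 -0.784
  outer loop
   vertex 3.5 4.2 2.1
   vertex 4.5 2.9 0.8
   vertex 1.1 3.2 2.6
  endloop
 endfacet
 facet normal 0.687 0.705 -0.176
  outer loop
   vertex 3.5 4.2 2.1
   vertex 3.5 4.4 2.9
   vertex 4.5 2.9 0.8
  endloop
 endfacet
 facet normal -0.414 0.883 -0.221
  outer loop
   vertex 3.5 4.2 2.1
   vertex 1.1 3.2 2.6
   vertex 3.5 4.4 2.9
  endloop
 endfacet
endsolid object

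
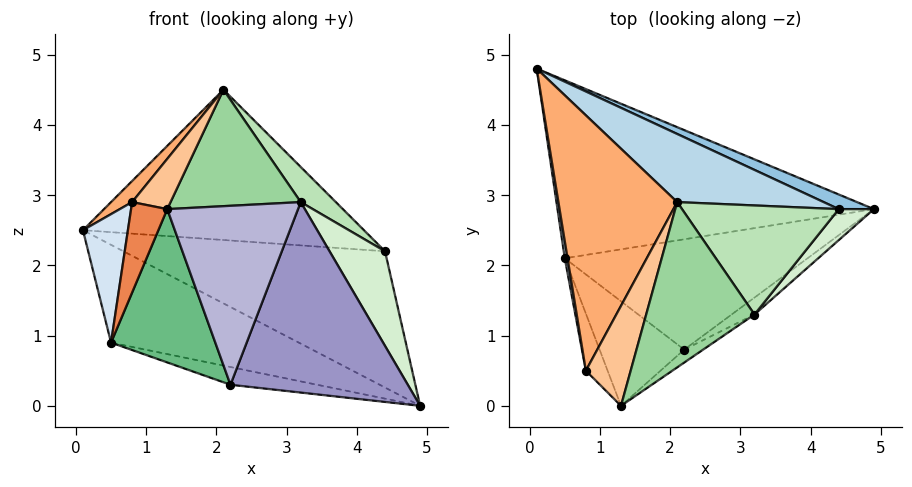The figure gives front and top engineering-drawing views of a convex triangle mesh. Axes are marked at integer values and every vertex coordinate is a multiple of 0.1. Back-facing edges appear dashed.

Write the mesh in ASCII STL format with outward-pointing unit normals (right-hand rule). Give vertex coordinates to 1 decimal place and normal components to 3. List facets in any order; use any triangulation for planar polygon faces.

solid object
 facet normal -0.248 0.466 -0.849
  outer loop
   vertex 0.5 2.1 0.9
   vertex 0.1 4.8 2.5
   vertex 4.9 2.8 0.0
  endloop
 endfacet
 facet normal 0.425 0.900 0.097
  outer loop
   vertex 4.4 2.8 2.2
   vertex 4.9 2.8 0.0
   vertex 0.1 4.8 2.5
  endloop
 endfacet
 facet normal 0.412 0.830 0.376
  outer loop
   vertex 4.4 2.8 2.2
   vertex 0.1 4.8 2.5
   vertex 2.1 2.9 4.5
  endloop
 endfacet
 facet normal -0.987 -0.159 0.021
  outer loop
   vertex 0.8 0.5 2.9
   vertex 0.1 4.8 2.5
   vertex 0.5 2.1 0.9
  endloop
 endfacet
 facet normal -0.690 -0.612 -0.386
  outer loop
   vertex 0.8 0.5 2.9
   vertex 0.5 2.1 0.9
   vertex 1.3 0.0 2.8
  endloop
 endfacet
 facet normal -0.732 -0.056 0.679
  outer loop
   vertex 0.8 0.5 2.9
   vertex 2.1 2.9 4.5
   vertex 0.1 4.8 2.5
  endloop
 endfacet
 facet normal -0.261 -0.434 0.862
  outer loop
   vertex 0.8 0.5 2.9
   vertex 1.3 0.0 2.8
   vertex 2.1 2.9 4.5
  endloop
 endfacet
 facet normal -0.222 0.155 -0.963
  outer loop
   vertex 2.2 0.8 0.3
   vertex 0.5 2.1 0.9
   vertex 4.9 2.8 0.0
  endloop
 endfacet
 facet normal -0.639 -0.636 -0.433
  outer loop
   vertex 2.2 0.8 0.3
   vertex 1.3 0.0 2.8
   vertex 0.5 2.1 0.9
  endloop
 endfacet
 facet normal 0.331 -0.544 0.771
  outer loop
   vertex 3.2 1.3 2.9
   vertex 2.1 2.9 4.5
   vertex 1.3 0.0 2.8
  endloop
 endfacet
 facet normal 0.684 -0.224 0.694
  outer loop
   vertex 3.2 1.3 2.9
   vertex 4.4 2.8 2.2
   vertex 2.1 2.9 4.5
  endloop
 endfacet
 facet normal 0.808 -0.560 0.184
  outer loop
   vertex 3.2 1.3 2.9
   vertex 4.9 2.8 0.0
   vertex 4.4 2.8 2.2
  endloop
 endfacet
 facet normal 0.589 -0.805 -0.072
  outer loop
   vertex 3.2 1.3 2.9
   vertex 2.2 0.8 0.3
   vertex 4.9 2.8 0.0
  endloop
 endfacet
 facet normal 0.566 -0.822 -0.059
  outer loop
   vertex 3.2 1.3 2.9
   vertex 1.3 0.0 2.8
   vertex 2.2 0.8 0.3
  endloop
 endfacet
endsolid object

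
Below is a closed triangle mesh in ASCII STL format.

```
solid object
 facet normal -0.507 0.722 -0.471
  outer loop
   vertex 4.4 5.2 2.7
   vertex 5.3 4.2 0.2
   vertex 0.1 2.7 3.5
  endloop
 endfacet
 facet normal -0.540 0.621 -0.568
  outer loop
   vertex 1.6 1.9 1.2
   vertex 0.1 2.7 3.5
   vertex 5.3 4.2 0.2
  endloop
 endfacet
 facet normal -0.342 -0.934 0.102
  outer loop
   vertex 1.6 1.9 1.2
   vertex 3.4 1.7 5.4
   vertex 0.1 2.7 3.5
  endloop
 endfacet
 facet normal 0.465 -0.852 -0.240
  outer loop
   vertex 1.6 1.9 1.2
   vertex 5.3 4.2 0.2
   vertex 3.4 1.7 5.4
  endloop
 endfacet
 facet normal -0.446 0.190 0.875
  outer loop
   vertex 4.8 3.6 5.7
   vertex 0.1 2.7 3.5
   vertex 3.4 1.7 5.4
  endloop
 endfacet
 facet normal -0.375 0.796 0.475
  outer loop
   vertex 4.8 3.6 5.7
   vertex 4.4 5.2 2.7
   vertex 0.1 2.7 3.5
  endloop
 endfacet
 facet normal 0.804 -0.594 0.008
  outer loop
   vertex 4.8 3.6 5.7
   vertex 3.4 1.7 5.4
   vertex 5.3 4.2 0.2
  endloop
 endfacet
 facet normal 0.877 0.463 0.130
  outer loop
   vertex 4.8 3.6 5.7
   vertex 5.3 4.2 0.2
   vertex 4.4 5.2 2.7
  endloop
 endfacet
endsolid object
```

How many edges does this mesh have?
12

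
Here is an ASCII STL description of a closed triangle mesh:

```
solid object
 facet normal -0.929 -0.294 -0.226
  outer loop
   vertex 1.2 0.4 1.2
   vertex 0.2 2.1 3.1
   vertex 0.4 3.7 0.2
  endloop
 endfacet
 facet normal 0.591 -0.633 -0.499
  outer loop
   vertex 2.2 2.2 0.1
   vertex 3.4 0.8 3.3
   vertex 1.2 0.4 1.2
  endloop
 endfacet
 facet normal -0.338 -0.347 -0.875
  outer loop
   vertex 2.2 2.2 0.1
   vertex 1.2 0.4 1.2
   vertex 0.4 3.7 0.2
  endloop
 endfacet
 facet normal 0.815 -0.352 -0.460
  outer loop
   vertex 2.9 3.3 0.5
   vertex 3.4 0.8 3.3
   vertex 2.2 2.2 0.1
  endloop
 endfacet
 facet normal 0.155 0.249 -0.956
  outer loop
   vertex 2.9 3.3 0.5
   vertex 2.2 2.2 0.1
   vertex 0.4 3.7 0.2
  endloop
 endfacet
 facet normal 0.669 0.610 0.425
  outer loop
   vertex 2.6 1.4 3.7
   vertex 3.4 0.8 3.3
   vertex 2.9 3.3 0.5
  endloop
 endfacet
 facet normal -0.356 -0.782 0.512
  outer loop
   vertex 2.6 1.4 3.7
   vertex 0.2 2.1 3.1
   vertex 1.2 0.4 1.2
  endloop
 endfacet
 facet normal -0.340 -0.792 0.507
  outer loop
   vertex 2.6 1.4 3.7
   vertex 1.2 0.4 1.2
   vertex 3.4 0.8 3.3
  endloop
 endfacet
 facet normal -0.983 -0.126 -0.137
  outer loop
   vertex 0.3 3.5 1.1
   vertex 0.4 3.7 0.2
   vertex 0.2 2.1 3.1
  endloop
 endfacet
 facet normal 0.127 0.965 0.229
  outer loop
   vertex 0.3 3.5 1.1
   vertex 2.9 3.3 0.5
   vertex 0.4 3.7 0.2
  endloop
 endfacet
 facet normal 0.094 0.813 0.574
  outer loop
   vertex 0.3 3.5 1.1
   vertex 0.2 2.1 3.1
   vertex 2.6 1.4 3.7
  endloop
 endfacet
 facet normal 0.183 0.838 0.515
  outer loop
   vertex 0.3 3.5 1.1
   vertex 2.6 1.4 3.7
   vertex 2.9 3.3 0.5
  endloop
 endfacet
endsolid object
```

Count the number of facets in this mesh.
12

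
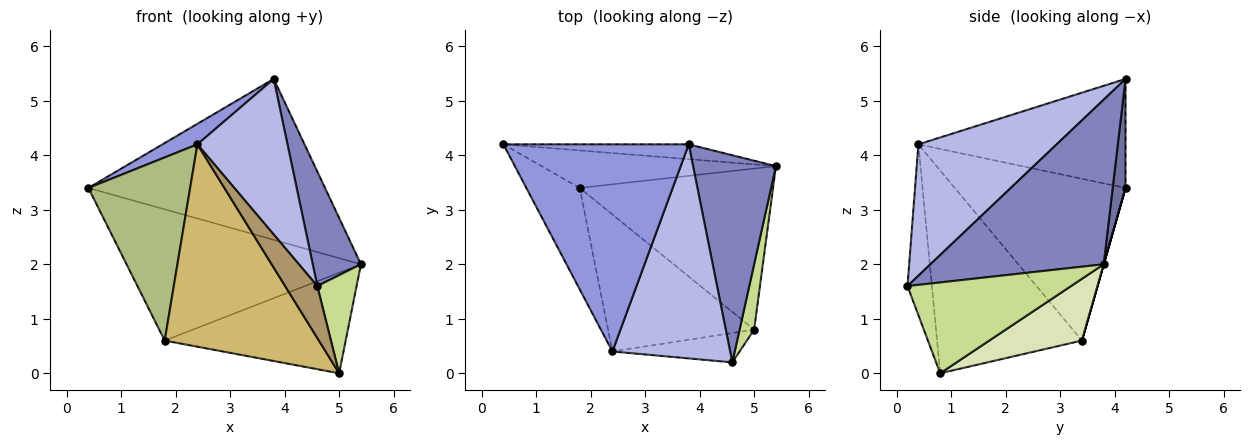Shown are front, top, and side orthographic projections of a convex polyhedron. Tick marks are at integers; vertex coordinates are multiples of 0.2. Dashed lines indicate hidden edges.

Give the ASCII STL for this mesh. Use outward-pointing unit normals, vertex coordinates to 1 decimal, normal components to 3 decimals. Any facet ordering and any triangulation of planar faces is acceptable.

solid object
 facet normal 0.054 0.994 -0.092
  outer loop
   vertex 3.8 4.2 5.4
   vertex 5.4 3.8 2.0
   vertex 0.4 4.2 3.4
  endloop
 endfacet
 facet normal 0.867 -0.241 0.436
  outer loop
   vertex 3.8 4.2 5.4
   vertex 4.6 0.2 1.6
   vertex 5.4 3.8 2.0
  endloop
 endfacet
 facet normal -0.505 -0.085 0.859
  outer loop
   vertex 2.4 0.4 4.2
   vertex 3.8 4.2 5.4
   vertex 0.4 4.2 3.4
  endloop
 endfacet
 facet normal 0.670 -0.436 0.600
  outer loop
   vertex 2.4 0.4 4.2
   vertex 4.6 0.2 1.6
   vertex 3.8 4.2 5.4
  endloop
 endfacet
 facet normal 0.000 0.962 -0.275
  outer loop
   vertex 1.8 3.4 0.6
   vertex 0.4 4.2 3.4
   vertex 5.4 3.8 2.0
  endloop
 endfacet
 facet normal -0.827 -0.492 -0.273
  outer loop
   vertex 1.8 3.4 0.6
   vertex 2.4 0.4 4.2
   vertex 0.4 4.2 3.4
  endloop
 endfacet
 facet normal 0.961 -0.231 0.154
  outer loop
   vertex 5.0 0.8 0.0
   vertex 5.4 3.8 2.0
   vertex 4.6 0.2 1.6
  endloop
 endfacet
 facet normal 0.262 0.511 -0.819
  outer loop
   vertex 5.0 0.8 0.0
   vertex 1.8 3.4 0.6
   vertex 5.4 3.8 2.0
  endloop
 endfacet
 facet normal -0.551 -0.727 -0.410
  outer loop
   vertex 5.0 0.8 0.0
   vertex 4.6 0.2 1.6
   vertex 2.4 0.4 4.2
  endloop
 endfacet
 facet normal -0.614 -0.654 -0.442
  outer loop
   vertex 5.0 0.8 0.0
   vertex 2.4 0.4 4.2
   vertex 1.8 3.4 0.6
  endloop
 endfacet
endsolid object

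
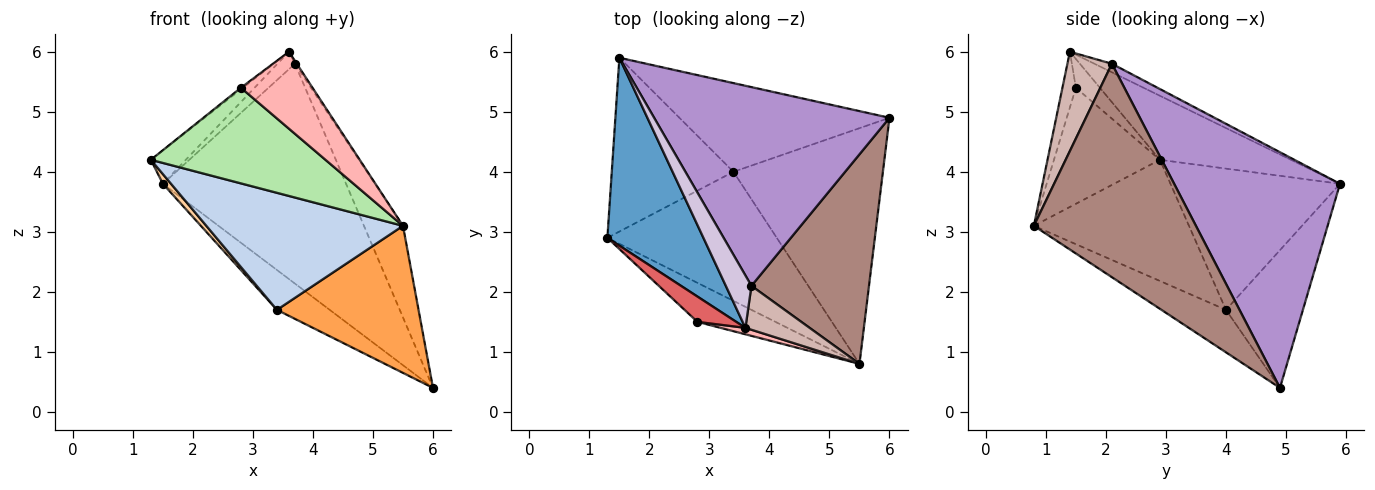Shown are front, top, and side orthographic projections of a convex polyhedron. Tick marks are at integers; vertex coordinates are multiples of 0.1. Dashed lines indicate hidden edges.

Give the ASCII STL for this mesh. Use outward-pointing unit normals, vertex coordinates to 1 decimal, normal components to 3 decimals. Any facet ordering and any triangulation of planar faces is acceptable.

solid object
 facet normal -0.549 0.146 0.823
  outer loop
   vertex 1.5 5.9 3.8
   vertex 1.3 2.9 4.2
   vertex 3.6 1.4 6.0
  endloop
 endfacet
 facet normal -0.468 -0.594 -0.655
  outer loop
   vertex 3.4 4.0 1.7
   vertex 5.5 0.8 3.1
   vertex 1.3 2.9 4.2
  endloop
 endfacet
 facet normal -0.234 -0.515 -0.825
  outer loop
   vertex 3.4 4.0 1.7
   vertex 6.0 4.9 0.4
   vertex 5.5 0.8 3.1
  endloop
 endfacet
 facet normal -0.757 -0.036 -0.652
  outer loop
   vertex 3.4 4.0 1.7
   vertex 1.3 2.9 4.2
   vertex 1.5 5.9 3.8
  endloop
 endfacet
 facet normal -0.513 0.352 -0.783
  outer loop
   vertex 3.4 4.0 1.7
   vertex 1.5 5.9 3.8
   vertex 6.0 4.9 0.4
  endloop
 endfacet
 facet normal -0.490 -0.807 -0.329
  outer loop
   vertex 2.8 1.5 5.4
   vertex 1.3 2.9 4.2
   vertex 5.5 0.8 3.1
  endloop
 endfacet
 facet normal -0.595 0.050 0.802
  outer loop
   vertex 2.8 1.5 5.4
   vertex 3.6 1.4 6.0
   vertex 1.3 2.9 4.2
  endloop
 endfacet
 facet normal -0.184 -0.979 0.082
  outer loop
   vertex 2.8 1.5 5.4
   vertex 5.5 0.8 3.1
   vertex 3.6 1.4 6.0
  endloop
 endfacet
 facet normal 0.558 0.616 0.557
  outer loop
   vertex 3.7 2.1 5.8
   vertex 6.0 4.9 0.4
   vertex 1.5 5.9 3.8
  endloop
 endfacet
 facet normal -0.302 0.302 0.905
  outer loop
   vertex 3.7 2.1 5.8
   vertex 1.5 5.9 3.8
   vertex 3.6 1.4 6.0
  endloop
 endfacet
 facet normal 0.857 0.206 0.472
  outer loop
   vertex 3.7 2.1 5.8
   vertex 5.5 0.8 3.1
   vertex 6.0 4.9 0.4
  endloop
 endfacet
 facet normal 0.839 0.035 0.543
  outer loop
   vertex 3.7 2.1 5.8
   vertex 3.6 1.4 6.0
   vertex 5.5 0.8 3.1
  endloop
 endfacet
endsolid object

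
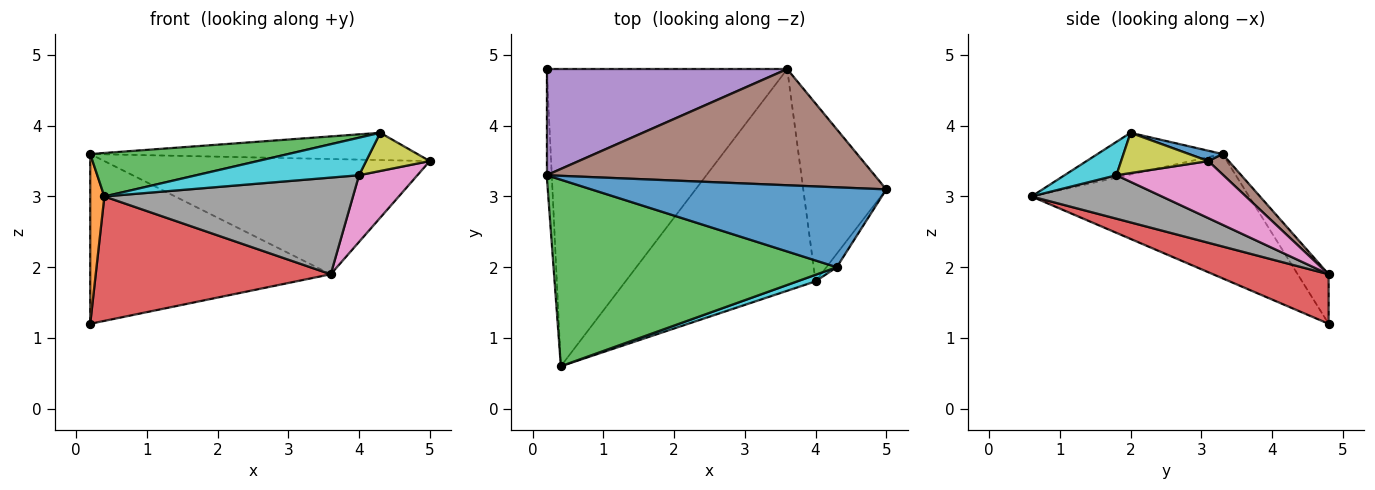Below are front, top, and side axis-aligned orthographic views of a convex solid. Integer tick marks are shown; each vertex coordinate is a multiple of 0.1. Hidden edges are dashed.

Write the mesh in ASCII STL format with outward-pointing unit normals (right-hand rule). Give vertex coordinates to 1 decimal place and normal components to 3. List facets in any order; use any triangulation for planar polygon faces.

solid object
 facet normal 0.033 0.323 0.946
  outer loop
   vertex 0.2 3.3 3.6
   vertex 4.3 2.0 3.9
   vertex 5.0 3.1 3.5
  endloop
 endfacet
 facet normal -0.997 -0.065 -0.041
  outer loop
   vertex 0.2 3.3 3.6
   vertex 0.2 4.8 1.2
   vertex 0.4 0.6 3.0
  endloop
 endfacet
 facet normal -0.142 -0.225 0.964
  outer loop
   vertex 0.2 3.3 3.6
   vertex 0.4 0.6 3.0
   vertex 4.3 2.0 3.9
  endloop
 endfacet
 facet normal 0.187 -0.379 -0.906
  outer loop
   vertex 3.6 4.8 1.9
   vertex 0.4 0.6 3.0
   vertex 0.2 4.8 1.2
  endloop
 endfacet
 facet normal -0.108 0.843 0.527
  outer loop
   vertex 3.6 4.8 1.9
   vertex 0.2 4.8 1.2
   vertex 0.2 3.3 3.6
  endloop
 endfacet
 facet normal 0.044 0.704 0.709
  outer loop
   vertex 3.6 4.8 1.9
   vertex 0.2 3.3 3.6
   vertex 5.0 3.1 3.5
  endloop
 endfacet
 facet normal 0.541 -0.295 -0.787
  outer loop
   vertex 4.0 1.8 3.3
   vertex 3.6 4.8 1.9
   vertex 5.0 3.1 3.5
  endloop
 endfacet
 facet normal 0.205 -0.391 -0.897
  outer loop
   vertex 4.0 1.8 3.3
   vertex 0.4 0.6 3.0
   vertex 3.6 4.8 1.9
  endloop
 endfacet
 facet normal 0.791 -0.577 -0.203
  outer loop
   vertex 4.0 1.8 3.3
   vertex 5.0 3.1 3.5
   vertex 4.3 2.0 3.9
  endloop
 endfacet
 facet normal 0.300 -0.940 0.163
  outer loop
   vertex 4.0 1.8 3.3
   vertex 4.3 2.0 3.9
   vertex 0.4 0.6 3.0
  endloop
 endfacet
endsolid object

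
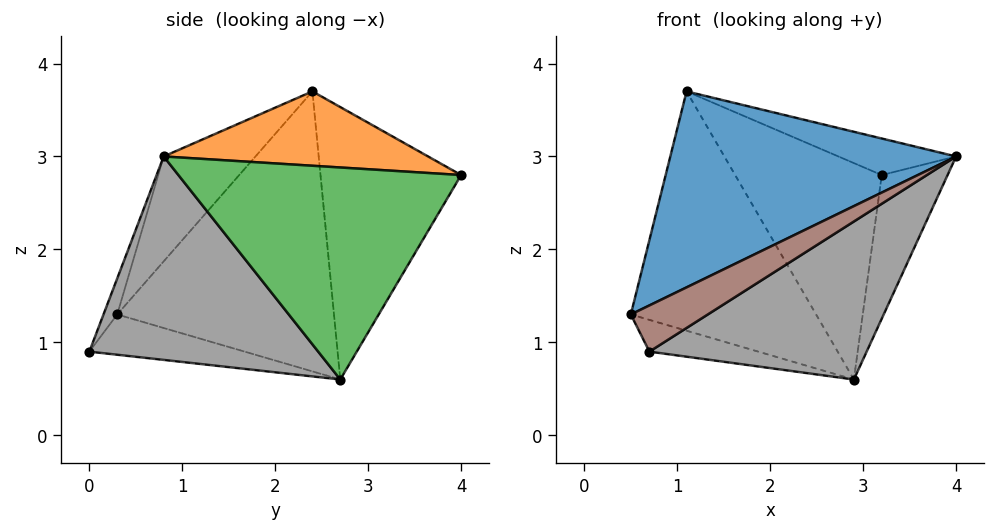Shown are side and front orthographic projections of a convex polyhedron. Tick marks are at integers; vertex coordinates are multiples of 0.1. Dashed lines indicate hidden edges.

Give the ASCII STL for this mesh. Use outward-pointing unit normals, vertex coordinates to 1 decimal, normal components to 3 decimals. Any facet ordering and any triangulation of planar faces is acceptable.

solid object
 facet normal -0.226 -0.704 0.673
  outer loop
   vertex 1.1 2.4 3.7
   vertex 0.5 0.3 1.3
   vertex 4.0 0.8 3.0
  endloop
 endfacet
 facet normal 0.302 0.134 0.944
  outer loop
   vertex 1.1 2.4 3.7
   vertex 4.0 0.8 3.0
   vertex 3.2 4.0 2.8
  endloop
 endfacet
 facet normal 0.941 0.219 -0.258
  outer loop
   vertex 2.9 2.7 0.6
   vertex 3.2 4.0 2.8
   vertex 4.0 0.8 3.0
  endloop
 endfacet
 facet normal -0.711 0.608 -0.354
  outer loop
   vertex 2.9 2.7 0.6
   vertex 0.5 0.3 1.3
   vertex 1.1 2.4 3.7
  endloop
 endfacet
 facet normal -0.657 0.685 -0.315
  outer loop
   vertex 2.9 2.7 0.6
   vertex 1.1 2.4 3.7
   vertex 3.2 4.0 2.8
  endloop
 endfacet
 facet normal -0.147 -0.825 0.545
  outer loop
   vertex 0.7 0.0 0.9
   vertex 4.0 0.8 3.0
   vertex 0.5 0.3 1.3
  endloop
 endfacet
 facet normal -0.627 0.439 -0.643
  outer loop
   vertex 0.7 0.0 0.9
   vertex 0.5 0.3 1.3
   vertex 2.9 2.7 0.6
  endloop
 endfacet
 facet normal 0.545 -0.517 -0.660
  outer loop
   vertex 0.7 0.0 0.9
   vertex 2.9 2.7 0.6
   vertex 4.0 0.8 3.0
  endloop
 endfacet
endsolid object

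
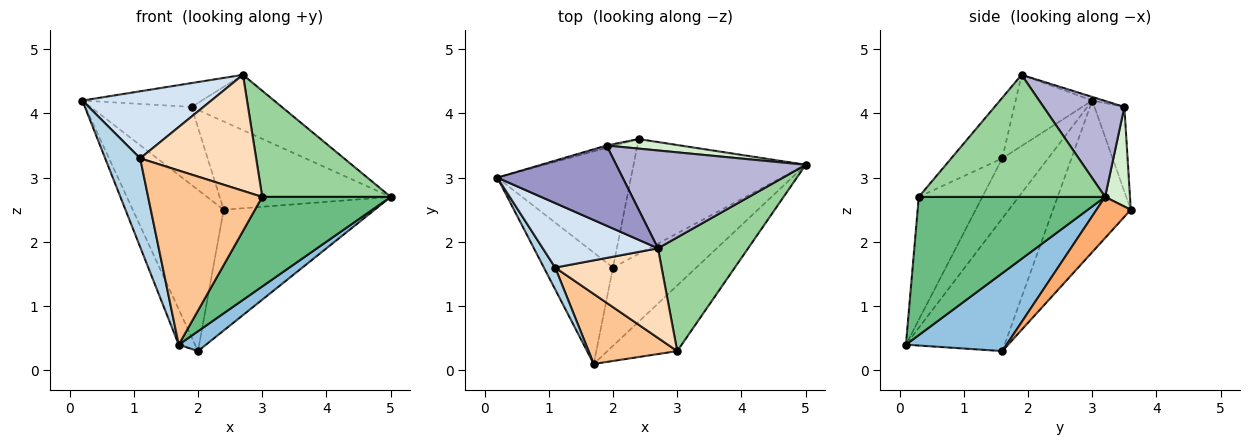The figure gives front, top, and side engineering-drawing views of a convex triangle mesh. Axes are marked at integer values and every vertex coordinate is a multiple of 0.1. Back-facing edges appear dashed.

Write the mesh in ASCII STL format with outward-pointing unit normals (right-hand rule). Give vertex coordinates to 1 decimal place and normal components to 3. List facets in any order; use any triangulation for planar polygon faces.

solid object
 facet normal -0.878 0.145 -0.457
  outer loop
   vertex 2.0 1.6 0.3
   vertex 1.7 0.1 0.4
   vertex 0.2 3.0 4.2
  endloop
 endfacet
 facet normal 0.672 -0.182 -0.718
  outer loop
   vertex 2.0 1.6 0.3
   vertex 5.0 3.2 2.7
   vertex 1.7 0.1 0.4
  endloop
 endfacet
 facet normal -0.786 -0.600 0.148
  outer loop
   vertex 1.1 1.6 3.3
   vertex 0.2 3.0 4.2
   vertex 1.7 0.1 0.4
  endloop
 endfacet
 facet normal -0.394 -0.663 0.637
  outer loop
   vertex 1.1 1.6 3.3
   vertex 2.7 1.9 4.6
   vertex 0.2 3.0 4.2
  endloop
 endfacet
 facet normal -0.564 0.660 -0.497
  outer loop
   vertex 2.4 3.6 2.5
   vertex 2.0 1.6 0.3
   vertex 0.2 3.0 4.2
  endloop
 endfacet
 facet normal 0.162 0.715 -0.680
  outer loop
   vertex 2.4 3.6 2.5
   vertex 5.0 3.2 2.7
   vertex 2.0 1.6 0.3
  endloop
 endfacet
 facet normal -0.459 -0.824 0.331
  outer loop
   vertex 3.0 0.3 2.7
   vertex 1.1 1.6 3.3
   vertex 1.7 0.1 0.4
  endloop
 endfacet
 facet normal -0.329 -0.747 0.577
  outer loop
   vertex 3.0 0.3 2.7
   vertex 2.7 1.9 4.6
   vertex 1.1 1.6 3.3
  endloop
 endfacet
 facet normal 0.760 -0.524 -0.384
  outer loop
   vertex 3.0 0.3 2.7
   vertex 1.7 0.1 0.4
   vertex 5.0 3.2 2.7
  endloop
 endfacet
 facet normal 0.703 -0.485 0.520
  outer loop
   vertex 3.0 0.3 2.7
   vertex 5.0 3.2 2.7
   vertex 2.7 1.9 4.6
  endloop
 endfacet
 facet normal -0.284 0.959 -0.029
  outer loop
   vertex 1.9 3.5 4.1
   vertex 2.4 3.6 2.5
   vertex 0.2 3.0 4.2
  endloop
 endfacet
 facet normal 0.143 0.984 0.106
  outer loop
   vertex 1.9 3.5 4.1
   vertex 5.0 3.2 2.7
   vertex 2.4 3.6 2.5
  endloop
 endfacet
 facet normal -0.028 0.286 0.958
  outer loop
   vertex 1.9 3.5 4.1
   vertex 0.2 3.0 4.2
   vertex 2.7 1.9 4.6
  endloop
 endfacet
 facet normal 0.403 0.451 0.796
  outer loop
   vertex 1.9 3.5 4.1
   vertex 2.7 1.9 4.6
   vertex 5.0 3.2 2.7
  endloop
 endfacet
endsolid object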